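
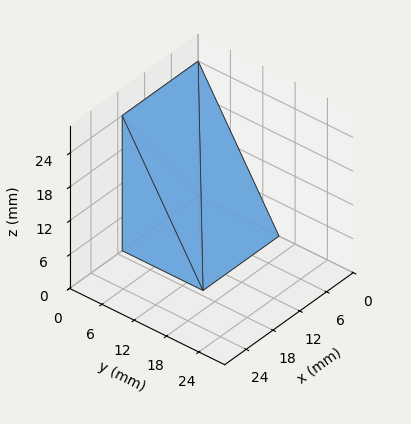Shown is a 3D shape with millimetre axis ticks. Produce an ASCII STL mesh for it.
Reading the render: the shape is a wedge (ramp): 17 × 15 mm base, rising to 24 mm along the y=0 edge and sloping linearly to z=0 at y=15 (dimensions read to the nearest mm from the axis ticks). For the STL, each face is triangulated and given an outward normal.

solid part
  facet normal 0.0000 0.0000 -1.0000
    outer loop
      vertex 17.00 15.00 0.00
      vertex 17.00 0.00 0.00
      vertex 0.00 0.00 0.00
    endloop
  endfacet
  facet normal 0.0000 0.0000 -1.0000
    outer loop
      vertex 0.00 15.00 0.00
      vertex 17.00 15.00 0.00
      vertex 0.00 0.00 0.00
    endloop
  endfacet
  facet normal 0.0000 -1.0000 0.0000
    outer loop
      vertex 0.00 0.00 0.00
      vertex 17.00 0.00 0.00
      vertex 17.00 0.00 24.00
    endloop
  endfacet
  facet normal 0.0000 -1.0000 0.0000
    outer loop
      vertex 0.00 0.00 0.00
      vertex 17.00 0.00 24.00
      vertex 0.00 0.00 24.00
    endloop
  endfacet
  facet normal 0.0000 0.8480 0.5300
    outer loop
      vertex 0.00 0.00 24.00
      vertex 17.00 0.00 24.00
      vertex 17.00 15.00 0.00
    endloop
  endfacet
  facet normal 0.0000 0.8480 0.5300
    outer loop
      vertex 0.00 0.00 24.00
      vertex 17.00 15.00 0.00
      vertex 0.00 15.00 0.00
    endloop
  endfacet
  facet normal -1.0000 0.0000 0.0000
    outer loop
      vertex 0.00 0.00 24.00
      vertex 0.00 15.00 0.00
      vertex 0.00 0.00 0.00
    endloop
  endfacet
  facet normal 1.0000 0.0000 0.0000
    outer loop
      vertex 17.00 0.00 0.00
      vertex 17.00 15.00 0.00
      vertex 17.00 0.00 24.00
    endloop
  endfacet
endsolid part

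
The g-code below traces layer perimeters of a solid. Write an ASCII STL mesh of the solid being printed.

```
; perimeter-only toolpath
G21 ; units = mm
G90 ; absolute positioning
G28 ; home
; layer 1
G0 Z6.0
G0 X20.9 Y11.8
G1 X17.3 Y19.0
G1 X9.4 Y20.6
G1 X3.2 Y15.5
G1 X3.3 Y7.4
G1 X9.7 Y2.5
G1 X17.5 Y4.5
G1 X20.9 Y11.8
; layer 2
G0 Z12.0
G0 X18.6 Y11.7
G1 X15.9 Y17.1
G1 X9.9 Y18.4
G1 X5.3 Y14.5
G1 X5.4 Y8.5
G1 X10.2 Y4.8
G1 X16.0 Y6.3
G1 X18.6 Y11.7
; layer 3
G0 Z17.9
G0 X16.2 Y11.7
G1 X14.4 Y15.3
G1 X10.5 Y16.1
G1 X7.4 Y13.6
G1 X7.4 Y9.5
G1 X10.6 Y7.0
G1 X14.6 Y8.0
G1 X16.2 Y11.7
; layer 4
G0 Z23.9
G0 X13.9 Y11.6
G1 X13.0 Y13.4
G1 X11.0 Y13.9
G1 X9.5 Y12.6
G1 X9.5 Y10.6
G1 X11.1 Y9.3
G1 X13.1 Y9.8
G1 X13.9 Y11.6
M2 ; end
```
solid part
  facet normal 0.0000 0.0000 -1.0000
    outer loop
      vertex 8.8 22.9 0.0
      vertex 18.7 20.8 0.0
      vertex 23.2 11.8 0.0
    endloop
  endfacet
  facet normal 0.0000 0.0000 -1.0000
    outer loop
      vertex 1.1 16.5 0.0
      vertex 8.8 22.9 0.0
      vertex 23.2 11.8 0.0
    endloop
  endfacet
  facet normal 0.0000 0.0000 -1.0000
    outer loop
      vertex 1.2 6.4 0.0
      vertex 1.1 16.5 0.0
      vertex 23.2 11.8 0.0
    endloop
  endfacet
  facet normal 0.0000 0.0000 -1.0000
    outer loop
      vertex 9.2 0.2 0.0
      vertex 1.2 6.4 0.0
      vertex 23.2 11.8 0.0
    endloop
  endfacet
  facet normal 0.0000 0.0000 -1.0000
    outer loop
      vertex 19.0 2.7 0.0
      vertex 9.2 0.2 0.0
      vertex 23.2 11.8 0.0
    endloop
  endfacet
  facet normal 0.8442 0.4221 0.3303
    outer loop
      vertex 23.2 11.8 0.0
      vertex 18.7 20.8 0.0
      vertex 11.6 11.6 29.9
    endloop
  endfacet
  facet normal 0.1958 0.9232 0.3306
    outer loop
      vertex 18.7 20.8 0.0
      vertex 8.8 22.9 0.0
      vertex 11.6 11.6 29.9
    endloop
  endfacet
  facet normal -0.6032 0.7258 0.3308
    outer loop
      vertex 8.8 22.9 0.0
      vertex 1.1 16.5 0.0
      vertex 11.6 11.6 29.9
    endloop
  endfacet
  facet normal -0.9440 -0.0093 0.3300
    outer loop
      vertex 1.1 16.5 0.0
      vertex 1.2 6.4 0.0
      vertex 11.6 11.6 29.9
    endloop
  endfacet
  facet normal -0.5781 -0.7459 0.3308
    outer loop
      vertex 1.2 6.4 0.0
      vertex 9.2 0.2 0.0
      vertex 11.6 11.6 29.9
    endloop
  endfacet
  facet normal 0.2333 -0.9147 0.3300
    outer loop
      vertex 9.2 0.2 0.0
      vertex 19.0 2.7 0.0
      vertex 11.6 11.6 29.9
    endloop
  endfacet
  facet normal 0.8571 -0.3956 0.3299
    outer loop
      vertex 19.0 2.7 0.0
      vertex 23.2 11.8 0.0
      vertex 11.6 11.6 29.9
    endloop
  endfacet
endsolid part

The G0 Z moves step by Δz≈6.0 mm. The G1 loops shrink linearly with z, so the solid tapers from its base footprint up to z≈29.9. Closing with a flat bottom cap and the tapered top and triangulating gives 12 facets — a regular 7-sided pyramid, base circumscribed radius ≈ 11.6 mm, apex at z ≈ 29.9 mm.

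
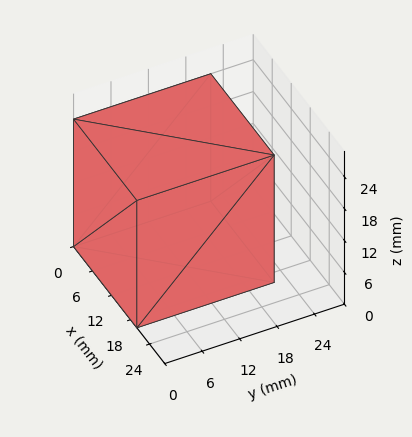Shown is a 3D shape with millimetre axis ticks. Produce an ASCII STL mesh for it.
Reading the render: the shape is a rectangular box, roughly 20 × 22 mm footprint and 24 mm tall (dimensions read to the nearest mm from the axis ticks). For the STL, each face is triangulated and given an outward normal.

solid part
  facet normal 0.0000 0.0000 -1.0000
    outer loop
      vertex 20.00 22.00 0.00
      vertex 20.00 0.00 0.00
      vertex 0.00 0.00 0.00
    endloop
  endfacet
  facet normal 0.0000 0.0000 -1.0000
    outer loop
      vertex 0.00 22.00 0.00
      vertex 20.00 22.00 0.00
      vertex 0.00 0.00 0.00
    endloop
  endfacet
  facet normal 0.0000 0.0000 1.0000
    outer loop
      vertex 0.00 0.00 24.00
      vertex 20.00 0.00 24.00
      vertex 20.00 22.00 24.00
    endloop
  endfacet
  facet normal 0.0000 0.0000 1.0000
    outer loop
      vertex 0.00 0.00 24.00
      vertex 20.00 22.00 24.00
      vertex 0.00 22.00 24.00
    endloop
  endfacet
  facet normal 0.0000 -1.0000 0.0000
    outer loop
      vertex 0.00 0.00 0.00
      vertex 20.00 0.00 0.00
      vertex 20.00 0.00 24.00
    endloop
  endfacet
  facet normal 0.0000 -1.0000 0.0000
    outer loop
      vertex 0.00 0.00 0.00
      vertex 20.00 0.00 24.00
      vertex 0.00 0.00 24.00
    endloop
  endfacet
  facet normal 0.0000 1.0000 0.0000
    outer loop
      vertex 20.00 22.00 24.00
      vertex 20.00 22.00 0.00
      vertex 0.00 22.00 0.00
    endloop
  endfacet
  facet normal 0.0000 1.0000 0.0000
    outer loop
      vertex 0.00 22.00 24.00
      vertex 20.00 22.00 24.00
      vertex 0.00 22.00 0.00
    endloop
  endfacet
  facet normal -1.0000 0.0000 0.0000
    outer loop
      vertex 0.00 22.00 24.00
      vertex 0.00 22.00 0.00
      vertex 0.00 0.00 0.00
    endloop
  endfacet
  facet normal -1.0000 0.0000 0.0000
    outer loop
      vertex 0.00 0.00 24.00
      vertex 0.00 22.00 24.00
      vertex 0.00 0.00 0.00
    endloop
  endfacet
  facet normal 1.0000 0.0000 0.0000
    outer loop
      vertex 20.00 0.00 0.00
      vertex 20.00 22.00 0.00
      vertex 20.00 22.00 24.00
    endloop
  endfacet
  facet normal 1.0000 0.0000 0.0000
    outer loop
      vertex 20.00 0.00 0.00
      vertex 20.00 22.00 24.00
      vertex 20.00 0.00 24.00
    endloop
  endfacet
endsolid part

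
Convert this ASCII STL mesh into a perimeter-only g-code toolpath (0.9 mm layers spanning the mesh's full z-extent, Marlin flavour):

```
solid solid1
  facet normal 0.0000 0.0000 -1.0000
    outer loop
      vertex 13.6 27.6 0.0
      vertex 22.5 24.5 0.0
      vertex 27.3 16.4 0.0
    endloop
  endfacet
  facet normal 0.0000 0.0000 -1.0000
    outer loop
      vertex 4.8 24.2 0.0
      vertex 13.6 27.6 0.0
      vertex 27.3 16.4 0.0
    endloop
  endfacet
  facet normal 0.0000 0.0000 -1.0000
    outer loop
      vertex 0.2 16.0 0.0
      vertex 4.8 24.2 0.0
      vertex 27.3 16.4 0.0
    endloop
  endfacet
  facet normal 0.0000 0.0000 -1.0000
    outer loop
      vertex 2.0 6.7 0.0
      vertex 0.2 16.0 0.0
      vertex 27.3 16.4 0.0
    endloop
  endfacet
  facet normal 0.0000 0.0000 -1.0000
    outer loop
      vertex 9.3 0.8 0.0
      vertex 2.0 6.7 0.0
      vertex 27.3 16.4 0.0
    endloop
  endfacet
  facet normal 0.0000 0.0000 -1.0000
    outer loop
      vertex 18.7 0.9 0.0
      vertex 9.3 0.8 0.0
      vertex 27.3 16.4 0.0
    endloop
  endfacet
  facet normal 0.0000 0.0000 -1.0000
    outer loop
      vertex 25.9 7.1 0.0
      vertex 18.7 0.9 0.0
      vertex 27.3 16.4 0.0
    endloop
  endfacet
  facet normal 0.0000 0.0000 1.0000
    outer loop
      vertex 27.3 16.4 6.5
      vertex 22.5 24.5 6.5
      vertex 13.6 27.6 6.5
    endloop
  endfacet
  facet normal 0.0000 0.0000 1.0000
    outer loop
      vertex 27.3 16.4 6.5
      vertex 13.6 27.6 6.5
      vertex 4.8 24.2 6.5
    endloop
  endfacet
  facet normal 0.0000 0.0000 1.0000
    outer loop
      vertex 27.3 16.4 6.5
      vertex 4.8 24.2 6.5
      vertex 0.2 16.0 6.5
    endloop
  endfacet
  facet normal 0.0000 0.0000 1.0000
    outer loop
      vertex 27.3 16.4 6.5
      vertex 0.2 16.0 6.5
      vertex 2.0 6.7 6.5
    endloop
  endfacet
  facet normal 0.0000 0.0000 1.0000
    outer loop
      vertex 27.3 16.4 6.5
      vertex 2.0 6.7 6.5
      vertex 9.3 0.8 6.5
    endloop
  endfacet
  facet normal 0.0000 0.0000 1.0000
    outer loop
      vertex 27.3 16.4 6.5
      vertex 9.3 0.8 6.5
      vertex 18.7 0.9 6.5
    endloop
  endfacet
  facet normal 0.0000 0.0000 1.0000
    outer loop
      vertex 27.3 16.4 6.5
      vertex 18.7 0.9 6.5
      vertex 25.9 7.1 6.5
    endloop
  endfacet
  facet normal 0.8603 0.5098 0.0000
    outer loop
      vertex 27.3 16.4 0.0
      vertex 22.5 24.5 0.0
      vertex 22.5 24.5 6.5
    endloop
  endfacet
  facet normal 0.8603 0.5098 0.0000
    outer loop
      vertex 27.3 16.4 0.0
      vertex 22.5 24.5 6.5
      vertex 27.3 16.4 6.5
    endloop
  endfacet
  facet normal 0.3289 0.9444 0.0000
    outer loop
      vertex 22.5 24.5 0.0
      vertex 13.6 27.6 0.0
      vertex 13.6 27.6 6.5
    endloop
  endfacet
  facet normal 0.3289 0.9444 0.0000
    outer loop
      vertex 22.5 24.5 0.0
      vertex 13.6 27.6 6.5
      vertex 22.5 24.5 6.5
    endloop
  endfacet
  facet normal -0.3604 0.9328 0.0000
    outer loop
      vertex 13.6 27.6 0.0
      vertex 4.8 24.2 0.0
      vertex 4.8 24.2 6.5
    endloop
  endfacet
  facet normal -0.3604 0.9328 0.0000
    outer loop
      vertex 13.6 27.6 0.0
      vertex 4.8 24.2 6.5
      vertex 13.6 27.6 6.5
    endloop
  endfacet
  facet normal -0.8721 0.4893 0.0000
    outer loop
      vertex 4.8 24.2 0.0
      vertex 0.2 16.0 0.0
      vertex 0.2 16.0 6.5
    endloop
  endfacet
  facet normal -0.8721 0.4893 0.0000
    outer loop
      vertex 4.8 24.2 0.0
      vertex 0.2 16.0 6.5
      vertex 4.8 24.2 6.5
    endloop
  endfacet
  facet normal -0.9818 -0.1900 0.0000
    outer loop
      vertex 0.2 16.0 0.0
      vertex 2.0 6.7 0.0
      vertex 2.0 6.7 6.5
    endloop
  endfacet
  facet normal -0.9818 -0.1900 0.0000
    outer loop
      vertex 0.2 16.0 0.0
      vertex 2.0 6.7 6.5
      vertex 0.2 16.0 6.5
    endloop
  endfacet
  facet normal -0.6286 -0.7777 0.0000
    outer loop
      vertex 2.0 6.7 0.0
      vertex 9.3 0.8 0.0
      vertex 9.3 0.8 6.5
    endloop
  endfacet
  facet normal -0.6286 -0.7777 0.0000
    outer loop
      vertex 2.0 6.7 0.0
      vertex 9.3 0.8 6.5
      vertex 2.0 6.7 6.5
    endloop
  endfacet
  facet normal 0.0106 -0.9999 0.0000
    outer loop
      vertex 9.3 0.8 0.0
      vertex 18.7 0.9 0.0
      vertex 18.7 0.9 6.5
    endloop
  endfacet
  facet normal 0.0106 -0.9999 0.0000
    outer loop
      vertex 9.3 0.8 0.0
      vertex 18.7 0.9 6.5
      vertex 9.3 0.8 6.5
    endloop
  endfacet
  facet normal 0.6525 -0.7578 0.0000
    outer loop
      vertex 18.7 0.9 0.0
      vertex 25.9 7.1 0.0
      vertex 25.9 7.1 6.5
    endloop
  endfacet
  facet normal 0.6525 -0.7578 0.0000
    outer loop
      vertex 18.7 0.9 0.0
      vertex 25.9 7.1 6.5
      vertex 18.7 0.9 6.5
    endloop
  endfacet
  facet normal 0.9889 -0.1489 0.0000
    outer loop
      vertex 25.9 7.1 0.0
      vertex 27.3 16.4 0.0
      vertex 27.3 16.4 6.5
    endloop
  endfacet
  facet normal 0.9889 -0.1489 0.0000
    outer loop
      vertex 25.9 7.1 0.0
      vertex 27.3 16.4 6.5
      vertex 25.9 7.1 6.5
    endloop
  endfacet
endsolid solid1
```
; perimeter-only toolpath
G21 ; units = mm
G90 ; absolute positioning
G28 ; home
; layer 1
G0 Z0.9
G0 X27.3 Y16.4
G1 X22.5 Y24.5
G1 X13.6 Y27.6
G1 X4.8 Y24.2
G1 X0.2 Y16.0
G1 X2.0 Y6.7
G1 X9.3 Y0.8
G1 X18.7 Y0.9
G1 X25.9 Y7.1
G1 X27.3 Y16.4
; layer 2
G0 Z1.9
G0 X27.3 Y16.4
G1 X22.5 Y24.5
G1 X13.6 Y27.6
G1 X4.8 Y24.2
G1 X0.2 Y16.0
G1 X2.0 Y6.7
G1 X9.3 Y0.8
G1 X18.7 Y0.9
G1 X25.9 Y7.1
G1 X27.3 Y16.4
; layer 3
G0 Z2.8
G0 X27.3 Y16.4
G1 X22.5 Y24.5
G1 X13.6 Y27.6
G1 X4.8 Y24.2
G1 X0.2 Y16.0
G1 X2.0 Y6.7
G1 X9.3 Y0.8
G1 X18.7 Y0.9
G1 X25.9 Y7.1
G1 X27.3 Y16.4
; layer 4
G0 Z3.7
G0 X27.3 Y16.4
G1 X22.5 Y24.5
G1 X13.6 Y27.6
G1 X4.8 Y24.2
G1 X0.2 Y16.0
G1 X2.0 Y6.7
G1 X9.3 Y0.8
G1 X18.7 Y0.9
G1 X25.9 Y7.1
G1 X27.3 Y16.4
; layer 5
G0 Z4.6
G0 X27.3 Y16.4
G1 X22.5 Y24.5
G1 X13.6 Y27.6
G1 X4.8 Y24.2
G1 X0.2 Y16.0
G1 X2.0 Y6.7
G1 X9.3 Y0.8
G1 X18.7 Y0.9
G1 X25.9 Y7.1
G1 X27.3 Y16.4
; layer 6
G0 Z5.6
G0 X27.3 Y16.4
G1 X22.5 Y24.5
G1 X13.6 Y27.6
G1 X4.8 Y24.2
G1 X0.2 Y16.0
G1 X2.0 Y6.7
G1 X9.3 Y0.8
G1 X18.7 Y0.9
G1 X25.9 Y7.1
G1 X27.3 Y16.4
; layer 7
G0 Z6.5
G0 X27.3 Y16.4
G1 X22.5 Y24.5
G1 X13.6 Y27.6
G1 X4.8 Y24.2
G1 X0.2 Y16.0
G1 X2.0 Y6.7
G1 X9.3 Y0.8
G1 X18.7 Y0.9
G1 X25.9 Y7.1
G1 X27.3 Y16.4
M2 ; end

The solid is a regular 9-sided prism (a cylinder approximated with 9 flat sides), circumscribed radius ≈ 13.8 mm, height ≈ 6.5 mm. Slicing at Δz = 0.9 mm — 7 equal slices spanning the solid's height, so layer i sits at z = i·h/7 — gives 7 non-empty perimeters. Each is a 9-segment closed polygon; G0 lifts to the layer z and rapids to the start vertex, then G1 traces the edges.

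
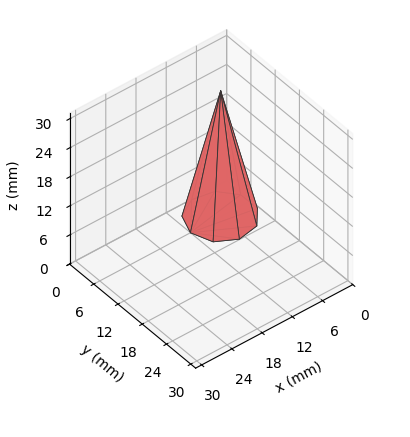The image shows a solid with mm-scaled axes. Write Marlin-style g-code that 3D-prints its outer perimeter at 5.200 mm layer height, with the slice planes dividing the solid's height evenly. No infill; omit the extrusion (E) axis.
Reading the render: the shape is a regular 9-sided pyramid, base circumscribed radius ≈ 6 mm, apex at z ≈ 26 mm (dimensions read to the nearest mm from the axis ticks). For the g-code, the solid's height is divided into equal slices at the stated Δz and each level perimeter traced with G1 moves after a G0 lift.

; perimeter-only toolpath
G21 ; units = mm
G90 ; absolute positioning
G28 ; home
; layer 1
G0 Z5.200
G0 X10.800 Y6.000
G1 X9.677 Y9.086
G1 X6.834 Y10.727
G1 X3.600 Y10.157
G1 X1.490 Y7.642
G1 X1.490 Y4.358
G1 X3.600 Y1.843
G1 X6.834 Y1.273
G1 X9.677 Y2.914
G1 X10.800 Y6.000
; layer 2
G0 Z10.400
G0 X9.600 Y6.000
G1 X8.758 Y8.314
G1 X6.625 Y9.545
G1 X4.200 Y9.118
G1 X2.617 Y7.231
G1 X2.617 Y4.769
G1 X4.200 Y2.882
G1 X6.625 Y2.455
G1 X8.758 Y3.686
G1 X9.600 Y6.000
; layer 3
G0 Z15.600
G0 X8.400 Y6.000
G1 X7.838 Y7.543
G1 X6.417 Y8.364
G1 X4.800 Y8.078
G1 X3.745 Y6.821
G1 X3.745 Y5.179
G1 X4.800 Y3.922
G1 X6.417 Y3.636
G1 X7.838 Y4.457
G1 X8.400 Y6.000
; layer 4
G0 Z20.800
G0 X7.200 Y6.000
G1 X6.919 Y6.771
G1 X6.208 Y7.182
G1 X5.400 Y7.039
G1 X4.872 Y6.410
G1 X4.872 Y5.590
G1 X5.400 Y4.961
G1 X6.208 Y4.818
G1 X6.919 Y5.229
G1 X7.200 Y6.000
M2 ; end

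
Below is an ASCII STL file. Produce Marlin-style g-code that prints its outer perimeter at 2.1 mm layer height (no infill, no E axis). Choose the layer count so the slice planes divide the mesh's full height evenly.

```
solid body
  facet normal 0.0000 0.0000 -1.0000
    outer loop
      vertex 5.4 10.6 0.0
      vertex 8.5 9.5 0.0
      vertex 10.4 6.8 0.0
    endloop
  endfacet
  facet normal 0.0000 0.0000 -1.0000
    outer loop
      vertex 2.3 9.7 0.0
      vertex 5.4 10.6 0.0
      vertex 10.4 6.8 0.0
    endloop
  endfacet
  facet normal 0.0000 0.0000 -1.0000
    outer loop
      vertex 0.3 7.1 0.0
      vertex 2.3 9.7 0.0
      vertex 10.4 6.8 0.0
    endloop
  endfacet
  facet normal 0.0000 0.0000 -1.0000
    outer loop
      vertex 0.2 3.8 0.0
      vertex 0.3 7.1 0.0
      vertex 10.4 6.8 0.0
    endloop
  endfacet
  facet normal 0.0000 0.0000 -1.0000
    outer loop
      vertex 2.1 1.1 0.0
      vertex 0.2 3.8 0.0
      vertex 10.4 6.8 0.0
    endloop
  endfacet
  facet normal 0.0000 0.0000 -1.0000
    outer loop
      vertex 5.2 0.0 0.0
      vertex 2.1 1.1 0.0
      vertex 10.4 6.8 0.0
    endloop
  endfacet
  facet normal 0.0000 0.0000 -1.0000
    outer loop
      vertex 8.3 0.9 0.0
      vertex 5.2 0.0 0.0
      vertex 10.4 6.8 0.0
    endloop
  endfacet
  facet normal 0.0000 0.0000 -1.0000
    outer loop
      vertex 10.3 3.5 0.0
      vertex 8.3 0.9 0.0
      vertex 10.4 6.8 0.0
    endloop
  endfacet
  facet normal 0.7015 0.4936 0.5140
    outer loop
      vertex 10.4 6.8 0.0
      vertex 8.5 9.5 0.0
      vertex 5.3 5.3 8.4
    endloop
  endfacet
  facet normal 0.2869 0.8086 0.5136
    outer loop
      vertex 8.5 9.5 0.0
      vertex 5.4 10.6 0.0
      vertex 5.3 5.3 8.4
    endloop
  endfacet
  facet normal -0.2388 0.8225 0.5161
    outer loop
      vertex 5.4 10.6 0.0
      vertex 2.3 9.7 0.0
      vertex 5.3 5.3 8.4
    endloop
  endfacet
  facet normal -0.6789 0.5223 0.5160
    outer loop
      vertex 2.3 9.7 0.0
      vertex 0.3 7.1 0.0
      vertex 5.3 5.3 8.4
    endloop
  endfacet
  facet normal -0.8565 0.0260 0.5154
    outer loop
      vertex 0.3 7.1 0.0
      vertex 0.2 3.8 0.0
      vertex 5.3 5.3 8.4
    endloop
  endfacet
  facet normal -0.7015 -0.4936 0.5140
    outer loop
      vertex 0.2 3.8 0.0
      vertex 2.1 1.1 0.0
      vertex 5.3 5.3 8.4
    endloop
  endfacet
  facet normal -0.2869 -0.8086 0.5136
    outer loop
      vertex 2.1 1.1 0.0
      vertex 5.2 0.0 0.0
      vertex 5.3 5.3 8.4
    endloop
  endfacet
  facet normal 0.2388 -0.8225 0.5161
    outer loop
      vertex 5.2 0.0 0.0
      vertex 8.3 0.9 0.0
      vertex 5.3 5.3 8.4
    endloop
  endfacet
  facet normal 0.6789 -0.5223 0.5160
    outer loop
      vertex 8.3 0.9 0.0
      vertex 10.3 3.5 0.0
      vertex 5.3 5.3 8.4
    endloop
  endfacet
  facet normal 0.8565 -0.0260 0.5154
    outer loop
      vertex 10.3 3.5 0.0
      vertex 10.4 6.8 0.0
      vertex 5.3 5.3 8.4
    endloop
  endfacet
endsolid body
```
; perimeter-only toolpath
G21 ; units = mm
G90 ; absolute positioning
G28 ; home
; layer 1
G0 Z2.1
G0 X9.1 Y6.4
G1 X7.7 Y8.4
G1 X5.4 Y9.3
G1 X3.0 Y8.6
G1 X1.5 Y6.6
G1 X1.5 Y4.2
G1 X2.9 Y2.1
G1 X5.2 Y1.3
G1 X7.6 Y2.0
G1 X9.1 Y4.0
G1 X9.1 Y6.4
; layer 2
G0 Z4.2
G0 X7.8 Y6.0
G1 X6.9 Y7.4
G1 X5.3 Y7.9
G1 X3.8 Y7.5
G1 X2.8 Y6.2
G1 X2.8 Y4.5
G1 X3.7 Y3.2
G1 X5.2 Y2.6
G1 X6.8 Y3.1
G1 X7.8 Y4.4
G1 X7.8 Y6.0
; layer 3
G0 Z6.3
G0 X6.6 Y5.7
G1 X6.1 Y6.3
G1 X5.3 Y6.6
G1 X4.5 Y6.4
G1 X4.0 Y5.8
G1 X4.0 Y4.9
G1 X4.5 Y4.2
G1 X5.3 Y4.0
G1 X6.0 Y4.2
G1 X6.5 Y4.8
G1 X6.6 Y5.7
M2 ; end

The solid is a regular 10-sided pyramid, base circumscribed radius ≈ 5.3 mm, apex at z ≈ 8.4 mm. Slicing at Δz = 2.1 mm — 4 equal slices spanning the solid's height, so layer i sits at z = i·h/4 — gives 3 non-empty perimeters. Each is a 10-segment closed polygon; G0 lifts to the layer z and rapids to the start vertex, then G1 traces the edges. The cross-section shrinks linearly with z (the slice at the apex is degenerate and omitted).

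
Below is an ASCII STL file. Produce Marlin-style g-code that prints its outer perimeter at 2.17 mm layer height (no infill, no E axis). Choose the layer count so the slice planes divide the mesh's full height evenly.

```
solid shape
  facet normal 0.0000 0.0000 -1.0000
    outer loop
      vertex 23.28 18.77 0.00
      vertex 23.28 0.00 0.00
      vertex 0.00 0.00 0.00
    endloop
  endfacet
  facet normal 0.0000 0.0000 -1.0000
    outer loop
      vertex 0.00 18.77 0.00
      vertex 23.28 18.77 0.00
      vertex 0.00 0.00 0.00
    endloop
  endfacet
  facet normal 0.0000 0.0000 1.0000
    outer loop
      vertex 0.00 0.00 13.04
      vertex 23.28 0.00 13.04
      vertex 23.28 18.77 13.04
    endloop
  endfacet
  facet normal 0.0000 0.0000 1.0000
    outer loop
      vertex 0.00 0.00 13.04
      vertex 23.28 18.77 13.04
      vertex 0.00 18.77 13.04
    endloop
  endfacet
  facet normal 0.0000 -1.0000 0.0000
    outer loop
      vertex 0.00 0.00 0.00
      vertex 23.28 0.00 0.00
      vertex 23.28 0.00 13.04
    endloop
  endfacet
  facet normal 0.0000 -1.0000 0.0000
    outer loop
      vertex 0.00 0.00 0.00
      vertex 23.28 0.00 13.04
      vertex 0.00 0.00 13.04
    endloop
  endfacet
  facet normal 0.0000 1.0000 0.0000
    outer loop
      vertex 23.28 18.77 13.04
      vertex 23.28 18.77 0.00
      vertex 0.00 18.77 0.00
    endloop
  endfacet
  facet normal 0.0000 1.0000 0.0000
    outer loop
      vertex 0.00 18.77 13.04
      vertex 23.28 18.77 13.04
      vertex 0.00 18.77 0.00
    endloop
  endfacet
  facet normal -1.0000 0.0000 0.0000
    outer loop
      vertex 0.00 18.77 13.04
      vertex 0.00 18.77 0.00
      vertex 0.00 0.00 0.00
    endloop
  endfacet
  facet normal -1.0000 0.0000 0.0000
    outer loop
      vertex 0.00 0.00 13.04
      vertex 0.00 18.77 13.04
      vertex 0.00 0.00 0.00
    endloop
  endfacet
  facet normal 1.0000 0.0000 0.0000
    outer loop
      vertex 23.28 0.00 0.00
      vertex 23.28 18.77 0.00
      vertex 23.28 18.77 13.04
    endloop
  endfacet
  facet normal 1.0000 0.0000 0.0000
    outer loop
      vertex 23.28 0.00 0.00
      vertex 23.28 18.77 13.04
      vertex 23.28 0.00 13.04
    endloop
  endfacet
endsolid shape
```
; perimeter-only toolpath
G21 ; units = mm
G90 ; absolute positioning
G28 ; home
; layer 1
G0 Z2.17
G0 X0.00 Y0.00
G1 X23.28 Y0.00
G1 X23.28 Y18.77
G1 X0.00 Y18.77
G1 X0.00 Y0.00
; layer 2
G0 Z4.35
G0 X0.00 Y0.00
G1 X23.28 Y0.00
G1 X23.28 Y18.77
G1 X0.00 Y18.77
G1 X0.00 Y0.00
; layer 3
G0 Z6.52
G0 X0.00 Y0.00
G1 X23.28 Y0.00
G1 X23.28 Y18.77
G1 X0.00 Y18.77
G1 X0.00 Y0.00
; layer 4
G0 Z8.69
G0 X0.00 Y0.00
G1 X23.28 Y0.00
G1 X23.28 Y18.77
G1 X0.00 Y18.77
G1 X0.00 Y0.00
; layer 5
G0 Z10.87
G0 X0.00 Y0.00
G1 X23.28 Y0.00
G1 X23.28 Y18.77
G1 X0.00 Y18.77
G1 X0.00 Y0.00
; layer 6
G0 Z13.04
G0 X0.00 Y0.00
G1 X23.28 Y0.00
G1 X23.28 Y18.77
G1 X0.00 Y18.77
G1 X0.00 Y0.00
M2 ; end

The solid is a rectangular box, roughly 23.3 × 18.8 mm footprint and 13 mm tall. Slicing at Δz = 2.17 mm — 6 equal slices spanning the solid's height, so layer i sits at z = i·h/6 — gives 6 non-empty perimeters. Each is a 4-segment closed polygon; G0 lifts to the layer z and rapids to the start vertex, then G1 traces the edges.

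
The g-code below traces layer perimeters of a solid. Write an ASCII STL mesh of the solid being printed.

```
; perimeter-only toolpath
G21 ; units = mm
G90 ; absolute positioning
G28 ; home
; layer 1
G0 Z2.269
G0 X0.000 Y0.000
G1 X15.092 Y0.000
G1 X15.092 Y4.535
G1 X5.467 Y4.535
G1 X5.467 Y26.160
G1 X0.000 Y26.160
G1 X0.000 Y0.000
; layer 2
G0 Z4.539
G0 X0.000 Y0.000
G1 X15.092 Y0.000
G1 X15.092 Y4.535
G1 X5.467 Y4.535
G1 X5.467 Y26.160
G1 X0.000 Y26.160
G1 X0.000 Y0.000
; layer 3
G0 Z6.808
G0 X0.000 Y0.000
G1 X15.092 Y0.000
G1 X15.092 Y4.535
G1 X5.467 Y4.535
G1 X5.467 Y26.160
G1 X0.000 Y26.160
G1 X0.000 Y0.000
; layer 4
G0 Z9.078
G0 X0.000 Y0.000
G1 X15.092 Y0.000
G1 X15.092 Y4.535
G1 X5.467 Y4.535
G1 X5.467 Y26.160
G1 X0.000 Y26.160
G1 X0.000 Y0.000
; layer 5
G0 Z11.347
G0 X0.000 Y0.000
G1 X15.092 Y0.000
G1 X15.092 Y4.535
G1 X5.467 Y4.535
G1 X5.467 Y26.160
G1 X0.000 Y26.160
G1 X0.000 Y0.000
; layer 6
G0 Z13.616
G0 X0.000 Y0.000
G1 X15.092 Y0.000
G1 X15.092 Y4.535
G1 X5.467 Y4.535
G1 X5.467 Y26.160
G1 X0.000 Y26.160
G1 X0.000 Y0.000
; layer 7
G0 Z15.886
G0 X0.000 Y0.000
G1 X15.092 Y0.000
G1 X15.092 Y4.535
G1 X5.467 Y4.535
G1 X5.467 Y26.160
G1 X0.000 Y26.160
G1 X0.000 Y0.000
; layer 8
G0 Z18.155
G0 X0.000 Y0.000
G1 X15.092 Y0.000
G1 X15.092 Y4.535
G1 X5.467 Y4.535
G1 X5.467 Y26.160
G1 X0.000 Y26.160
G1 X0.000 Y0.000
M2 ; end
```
solid part
  facet normal 0.0000 0.0000 -1.0000
    outer loop
      vertex 15.092 4.535 0.000
      vertex 15.092 0.000 0.000
      vertex 0.000 0.000 0.000
    endloop
  endfacet
  facet normal 0.0000 0.0000 -1.0000
    outer loop
      vertex 5.467 4.535 0.000
      vertex 15.092 4.535 0.000
      vertex 0.000 0.000 0.000
    endloop
  endfacet
  facet normal 0.0000 0.0000 -1.0000
    outer loop
      vertex 5.467 26.160 0.000
      vertex 5.467 4.535 0.000
      vertex 0.000 0.000 0.000
    endloop
  endfacet
  facet normal 0.0000 0.0000 -1.0000
    outer loop
      vertex 0.000 26.160 0.000
      vertex 5.467 26.160 0.000
      vertex 0.000 0.000 0.000
    endloop
  endfacet
  facet normal 0.0000 0.0000 1.0000
    outer loop
      vertex 0.000 0.000 18.155
      vertex 15.092 0.000 18.155
      vertex 15.092 4.535 18.155
    endloop
  endfacet
  facet normal 0.0000 0.0000 1.0000
    outer loop
      vertex 0.000 0.000 18.155
      vertex 15.092 4.535 18.155
      vertex 5.467 4.535 18.155
    endloop
  endfacet
  facet normal 0.0000 0.0000 1.0000
    outer loop
      vertex 0.000 0.000 18.155
      vertex 5.467 4.535 18.155
      vertex 5.467 26.160 18.155
    endloop
  endfacet
  facet normal 0.0000 0.0000 1.0000
    outer loop
      vertex 0.000 0.000 18.155
      vertex 5.467 26.160 18.155
      vertex 0.000 26.160 18.155
    endloop
  endfacet
  facet normal 0.0000 -1.0000 0.0000
    outer loop
      vertex 0.000 0.000 0.000
      vertex 15.092 0.000 0.000
      vertex 15.092 0.000 18.155
    endloop
  endfacet
  facet normal 0.0000 -1.0000 0.0000
    outer loop
      vertex 0.000 0.000 0.000
      vertex 15.092 0.000 18.155
      vertex 0.000 0.000 18.155
    endloop
  endfacet
  facet normal 1.0000 0.0000 0.0000
    outer loop
      vertex 15.092 0.000 0.000
      vertex 15.092 4.535 0.000
      vertex 15.092 4.535 18.155
    endloop
  endfacet
  facet normal 1.0000 0.0000 0.0000
    outer loop
      vertex 15.092 0.000 0.000
      vertex 15.092 4.535 18.155
      vertex 15.092 0.000 18.155
    endloop
  endfacet
  facet normal 0.0000 1.0000 0.0000
    outer loop
      vertex 15.092 4.535 0.000
      vertex 5.467 4.535 0.000
      vertex 5.467 4.535 18.155
    endloop
  endfacet
  facet normal 0.0000 1.0000 0.0000
    outer loop
      vertex 15.092 4.535 0.000
      vertex 5.467 4.535 18.155
      vertex 15.092 4.535 18.155
    endloop
  endfacet
  facet normal 1.0000 0.0000 0.0000
    outer loop
      vertex 5.467 4.535 0.000
      vertex 5.467 26.160 0.000
      vertex 5.467 26.160 18.155
    endloop
  endfacet
  facet normal 1.0000 0.0000 0.0000
    outer loop
      vertex 5.467 4.535 0.000
      vertex 5.467 26.160 18.155
      vertex 5.467 4.535 18.155
    endloop
  endfacet
  facet normal 0.0000 1.0000 0.0000
    outer loop
      vertex 5.467 26.160 0.000
      vertex 0.000 26.160 0.000
      vertex 0.000 26.160 18.155
    endloop
  endfacet
  facet normal 0.0000 1.0000 0.0000
    outer loop
      vertex 5.467 26.160 0.000
      vertex 0.000 26.160 18.155
      vertex 5.467 26.160 18.155
    endloop
  endfacet
  facet normal -1.0000 0.0000 0.0000
    outer loop
      vertex 0.000 26.160 0.000
      vertex 0.000 0.000 0.000
      vertex 0.000 0.000 18.155
    endloop
  endfacet
  facet normal -1.0000 0.0000 0.0000
    outer loop
      vertex 0.000 26.160 0.000
      vertex 0.000 0.000 18.155
      vertex 0.000 26.160 18.155
    endloop
  endfacet
endsolid part

The G0 Z moves step by Δz≈2.269 mm. Every layer's G1 loop is the same polygon, so the solid is a straight extrusion of it from z=0 to z≈18.2. Closing with flat bottom and top caps and triangulating gives 20 facets — an L-shaped prism: outer 15.1 × 26.2 mm, arm thicknesses ≈ 4.54 mm (horizontal) and 5.47 mm (vertical), extruded 18.2 mm in z.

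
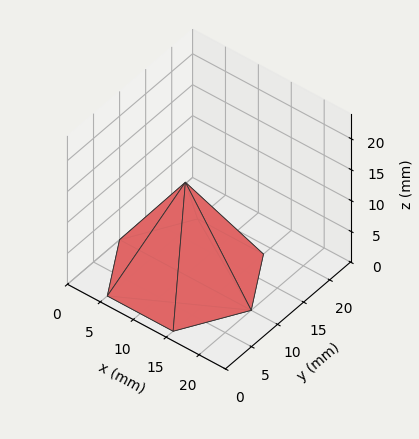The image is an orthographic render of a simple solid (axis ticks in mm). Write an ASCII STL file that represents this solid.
Reading the render: the shape is a regular 6-sided pyramid, base circumscribed radius ≈ 10 mm, apex at z ≈ 15 mm (dimensions read to the nearest mm from the axis ticks). For the STL, each face is triangulated and given an outward normal.

solid part
  facet normal 0.0000 0.0000 -1.0000
    outer loop
      vertex 5.000 18.660 0.000
      vertex 15.000 18.660 0.000
      vertex 20.000 10.000 0.000
    endloop
  endfacet
  facet normal 0.0000 0.0000 -1.0000
    outer loop
      vertex 0.000 10.000 0.000
      vertex 5.000 18.660 0.000
      vertex 20.000 10.000 0.000
    endloop
  endfacet
  facet normal 0.0000 0.0000 -1.0000
    outer loop
      vertex 5.000 1.340 0.000
      vertex 0.000 10.000 0.000
      vertex 20.000 10.000 0.000
    endloop
  endfacet
  facet normal 0.0000 0.0000 -1.0000
    outer loop
      vertex 15.000 1.340 0.000
      vertex 5.000 1.340 0.000
      vertex 20.000 10.000 0.000
    endloop
  endfacet
  facet normal 0.7500 0.4330 0.5000
    outer loop
      vertex 20.000 10.000 0.000
      vertex 15.000 18.660 0.000
      vertex 10.000 10.000 15.000
    endloop
  endfacet
  facet normal 0.0000 0.8660 0.5000
    outer loop
      vertex 15.000 18.660 0.000
      vertex 5.000 18.660 0.000
      vertex 10.000 10.000 15.000
    endloop
  endfacet
  facet normal -0.7500 0.4330 0.5000
    outer loop
      vertex 5.000 18.660 0.000
      vertex 0.000 10.000 0.000
      vertex 10.000 10.000 15.000
    endloop
  endfacet
  facet normal -0.7500 -0.4330 0.5000
    outer loop
      vertex 0.000 10.000 0.000
      vertex 5.000 1.340 0.000
      vertex 10.000 10.000 15.000
    endloop
  endfacet
  facet normal 0.0000 -0.8660 0.5000
    outer loop
      vertex 5.000 1.340 0.000
      vertex 15.000 1.340 0.000
      vertex 10.000 10.000 15.000
    endloop
  endfacet
  facet normal 0.7500 -0.4330 0.5000
    outer loop
      vertex 15.000 1.340 0.000
      vertex 20.000 10.000 0.000
      vertex 10.000 10.000 15.000
    endloop
  endfacet
endsolid part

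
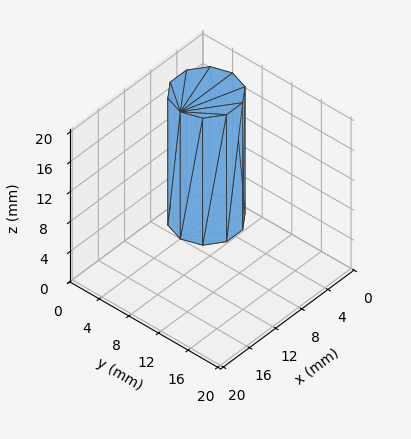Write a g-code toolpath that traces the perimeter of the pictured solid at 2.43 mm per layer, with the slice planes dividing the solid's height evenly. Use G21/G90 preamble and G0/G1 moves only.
Reading the render: the shape is a regular 10-sided prism (a cylinder approximated with 10 flat sides), circumscribed radius ≈ 4 mm, height ≈ 17 mm (dimensions read to the nearest mm from the axis ticks). For the g-code, the solid's height is divided into equal slices at the stated Δz and each level perimeter traced with G1 moves after a G0 lift.

; perimeter-only toolpath
G21 ; units = mm
G90 ; absolute positioning
G28 ; home
; layer 1
G0 Z2.43
G0 X8.00 Y4.00
G1 X7.24 Y6.35
G1 X5.24 Y7.80
G1 X2.76 Y7.80
G1 X0.76 Y6.35
G1 X0.00 Y4.00
G1 X0.76 Y1.65
G1 X2.76 Y0.20
G1 X5.24 Y0.20
G1 X7.24 Y1.65
G1 X8.00 Y4.00
; layer 2
G0 Z4.86
G0 X8.00 Y4.00
G1 X7.24 Y6.35
G1 X5.24 Y7.80
G1 X2.76 Y7.80
G1 X0.76 Y6.35
G1 X0.00 Y4.00
G1 X0.76 Y1.65
G1 X2.76 Y0.20
G1 X5.24 Y0.20
G1 X7.24 Y1.65
G1 X8.00 Y4.00
; layer 3
G0 Z7.29
G0 X8.00 Y4.00
G1 X7.24 Y6.35
G1 X5.24 Y7.80
G1 X2.76 Y7.80
G1 X0.76 Y6.35
G1 X0.00 Y4.00
G1 X0.76 Y1.65
G1 X2.76 Y0.20
G1 X5.24 Y0.20
G1 X7.24 Y1.65
G1 X8.00 Y4.00
; layer 4
G0 Z9.71
G0 X8.00 Y4.00
G1 X7.24 Y6.35
G1 X5.24 Y7.80
G1 X2.76 Y7.80
G1 X0.76 Y6.35
G1 X0.00 Y4.00
G1 X0.76 Y1.65
G1 X2.76 Y0.20
G1 X5.24 Y0.20
G1 X7.24 Y1.65
G1 X8.00 Y4.00
; layer 5
G0 Z12.14
G0 X8.00 Y4.00
G1 X7.24 Y6.35
G1 X5.24 Y7.80
G1 X2.76 Y7.80
G1 X0.76 Y6.35
G1 X0.00 Y4.00
G1 X0.76 Y1.65
G1 X2.76 Y0.20
G1 X5.24 Y0.20
G1 X7.24 Y1.65
G1 X8.00 Y4.00
; layer 6
G0 Z14.57
G0 X8.00 Y4.00
G1 X7.24 Y6.35
G1 X5.24 Y7.80
G1 X2.76 Y7.80
G1 X0.76 Y6.35
G1 X0.00 Y4.00
G1 X0.76 Y1.65
G1 X2.76 Y0.20
G1 X5.24 Y0.20
G1 X7.24 Y1.65
G1 X8.00 Y4.00
; layer 7
G0 Z17.00
G0 X8.00 Y4.00
G1 X7.24 Y6.35
G1 X5.24 Y7.80
G1 X2.76 Y7.80
G1 X0.76 Y6.35
G1 X0.00 Y4.00
G1 X0.76 Y1.65
G1 X2.76 Y0.20
G1 X5.24 Y0.20
G1 X7.24 Y1.65
G1 X8.00 Y4.00
M2 ; end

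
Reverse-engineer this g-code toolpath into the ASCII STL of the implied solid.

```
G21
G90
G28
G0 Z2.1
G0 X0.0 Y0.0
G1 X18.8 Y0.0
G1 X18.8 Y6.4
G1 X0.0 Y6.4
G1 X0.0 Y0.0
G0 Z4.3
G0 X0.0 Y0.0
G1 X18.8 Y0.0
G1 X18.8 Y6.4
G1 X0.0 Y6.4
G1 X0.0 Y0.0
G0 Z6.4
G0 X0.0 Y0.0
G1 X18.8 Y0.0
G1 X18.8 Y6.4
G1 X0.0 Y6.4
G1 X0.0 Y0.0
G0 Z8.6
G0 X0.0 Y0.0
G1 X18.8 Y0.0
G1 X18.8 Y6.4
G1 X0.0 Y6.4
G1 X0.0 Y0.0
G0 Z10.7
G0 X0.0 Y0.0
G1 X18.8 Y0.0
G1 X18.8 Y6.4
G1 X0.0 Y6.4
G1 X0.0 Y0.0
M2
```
solid part
  facet normal 0.0000 0.0000 -1.0000
    outer loop
      vertex 18.8 6.4 0.0
      vertex 18.8 0.0 0.0
      vertex 0.0 0.0 0.0
    endloop
  endfacet
  facet normal 0.0000 0.0000 -1.0000
    outer loop
      vertex 0.0 6.4 0.0
      vertex 18.8 6.4 0.0
      vertex 0.0 0.0 0.0
    endloop
  endfacet
  facet normal 0.0000 0.0000 1.0000
    outer loop
      vertex 0.0 0.0 10.7
      vertex 18.8 0.0 10.7
      vertex 18.8 6.4 10.7
    endloop
  endfacet
  facet normal 0.0000 0.0000 1.0000
    outer loop
      vertex 0.0 0.0 10.7
      vertex 18.8 6.4 10.7
      vertex 0.0 6.4 10.7
    endloop
  endfacet
  facet normal 0.0000 -1.0000 0.0000
    outer loop
      vertex 0.0 0.0 0.0
      vertex 18.8 0.0 0.0
      vertex 18.8 0.0 10.7
    endloop
  endfacet
  facet normal 0.0000 -1.0000 0.0000
    outer loop
      vertex 0.0 0.0 0.0
      vertex 18.8 0.0 10.7
      vertex 0.0 0.0 10.7
    endloop
  endfacet
  facet normal 0.0000 1.0000 0.0000
    outer loop
      vertex 18.8 6.4 10.7
      vertex 18.8 6.4 0.0
      vertex 0.0 6.4 0.0
    endloop
  endfacet
  facet normal 0.0000 1.0000 0.0000
    outer loop
      vertex 0.0 6.4 10.7
      vertex 18.8 6.4 10.7
      vertex 0.0 6.4 0.0
    endloop
  endfacet
  facet normal -1.0000 0.0000 0.0000
    outer loop
      vertex 0.0 6.4 10.7
      vertex 0.0 6.4 0.0
      vertex 0.0 0.0 0.0
    endloop
  endfacet
  facet normal -1.0000 0.0000 0.0000
    outer loop
      vertex 0.0 0.0 10.7
      vertex 0.0 6.4 10.7
      vertex 0.0 0.0 0.0
    endloop
  endfacet
  facet normal 1.0000 0.0000 0.0000
    outer loop
      vertex 18.8 0.0 0.0
      vertex 18.8 6.4 0.0
      vertex 18.8 6.4 10.7
    endloop
  endfacet
  facet normal 1.0000 0.0000 0.0000
    outer loop
      vertex 18.8 0.0 0.0
      vertex 18.8 6.4 10.7
      vertex 18.8 0.0 10.7
    endloop
  endfacet
endsolid part

The G0 Z moves step by Δz≈2.1 mm. Every layer's G1 loop is the same polygon, so the solid is a straight extrusion of it from z=0 to z≈10.7. Closing with flat bottom and top caps and triangulating gives 12 facets — a rectangular box, roughly 18.8 × 6.4 mm footprint and 10.7 mm tall.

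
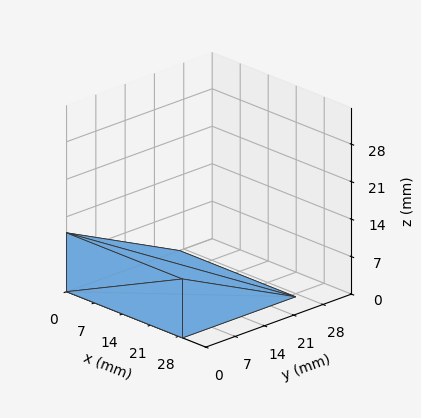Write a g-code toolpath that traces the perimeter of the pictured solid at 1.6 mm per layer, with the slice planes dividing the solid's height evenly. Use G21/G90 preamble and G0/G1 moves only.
Reading the render: the shape is a wedge (ramp): 29 × 27 mm base, rising to 11 mm along the y=0 edge and sloping linearly to z=0 at y=27 (dimensions read to the nearest mm from the axis ticks). For the g-code, the solid's height is divided into equal slices at the stated Δz and each level perimeter traced with G1 moves after a G0 lift.

; perimeter-only toolpath
G21 ; units = mm
G90 ; absolute positioning
G28 ; home
; layer 1
G0 Z1.6
G0 X0.0 Y0.0
G1 X29.0 Y0.0
G1 X29.0 Y23.1
G1 X0.0 Y23.1
G1 X0.0 Y0.0
; layer 2
G0 Z3.1
G0 X0.0 Y0.0
G1 X29.0 Y0.0
G1 X29.0 Y19.3
G1 X0.0 Y19.3
G1 X0.0 Y0.0
; layer 3
G0 Z4.7
G0 X0.0 Y0.0
G1 X29.0 Y0.0
G1 X29.0 Y15.4
G1 X0.0 Y15.4
G1 X0.0 Y0.0
; layer 4
G0 Z6.3
G0 X0.0 Y0.0
G1 X29.0 Y0.0
G1 X29.0 Y11.6
G1 X0.0 Y11.6
G1 X0.0 Y0.0
; layer 5
G0 Z7.9
G0 X0.0 Y0.0
G1 X29.0 Y0.0
G1 X29.0 Y7.7
G1 X0.0 Y7.7
G1 X0.0 Y0.0
; layer 6
G0 Z9.4
G0 X0.0 Y0.0
G1 X29.0 Y0.0
G1 X29.0 Y3.9
G1 X0.0 Y3.9
G1 X0.0 Y0.0
M2 ; end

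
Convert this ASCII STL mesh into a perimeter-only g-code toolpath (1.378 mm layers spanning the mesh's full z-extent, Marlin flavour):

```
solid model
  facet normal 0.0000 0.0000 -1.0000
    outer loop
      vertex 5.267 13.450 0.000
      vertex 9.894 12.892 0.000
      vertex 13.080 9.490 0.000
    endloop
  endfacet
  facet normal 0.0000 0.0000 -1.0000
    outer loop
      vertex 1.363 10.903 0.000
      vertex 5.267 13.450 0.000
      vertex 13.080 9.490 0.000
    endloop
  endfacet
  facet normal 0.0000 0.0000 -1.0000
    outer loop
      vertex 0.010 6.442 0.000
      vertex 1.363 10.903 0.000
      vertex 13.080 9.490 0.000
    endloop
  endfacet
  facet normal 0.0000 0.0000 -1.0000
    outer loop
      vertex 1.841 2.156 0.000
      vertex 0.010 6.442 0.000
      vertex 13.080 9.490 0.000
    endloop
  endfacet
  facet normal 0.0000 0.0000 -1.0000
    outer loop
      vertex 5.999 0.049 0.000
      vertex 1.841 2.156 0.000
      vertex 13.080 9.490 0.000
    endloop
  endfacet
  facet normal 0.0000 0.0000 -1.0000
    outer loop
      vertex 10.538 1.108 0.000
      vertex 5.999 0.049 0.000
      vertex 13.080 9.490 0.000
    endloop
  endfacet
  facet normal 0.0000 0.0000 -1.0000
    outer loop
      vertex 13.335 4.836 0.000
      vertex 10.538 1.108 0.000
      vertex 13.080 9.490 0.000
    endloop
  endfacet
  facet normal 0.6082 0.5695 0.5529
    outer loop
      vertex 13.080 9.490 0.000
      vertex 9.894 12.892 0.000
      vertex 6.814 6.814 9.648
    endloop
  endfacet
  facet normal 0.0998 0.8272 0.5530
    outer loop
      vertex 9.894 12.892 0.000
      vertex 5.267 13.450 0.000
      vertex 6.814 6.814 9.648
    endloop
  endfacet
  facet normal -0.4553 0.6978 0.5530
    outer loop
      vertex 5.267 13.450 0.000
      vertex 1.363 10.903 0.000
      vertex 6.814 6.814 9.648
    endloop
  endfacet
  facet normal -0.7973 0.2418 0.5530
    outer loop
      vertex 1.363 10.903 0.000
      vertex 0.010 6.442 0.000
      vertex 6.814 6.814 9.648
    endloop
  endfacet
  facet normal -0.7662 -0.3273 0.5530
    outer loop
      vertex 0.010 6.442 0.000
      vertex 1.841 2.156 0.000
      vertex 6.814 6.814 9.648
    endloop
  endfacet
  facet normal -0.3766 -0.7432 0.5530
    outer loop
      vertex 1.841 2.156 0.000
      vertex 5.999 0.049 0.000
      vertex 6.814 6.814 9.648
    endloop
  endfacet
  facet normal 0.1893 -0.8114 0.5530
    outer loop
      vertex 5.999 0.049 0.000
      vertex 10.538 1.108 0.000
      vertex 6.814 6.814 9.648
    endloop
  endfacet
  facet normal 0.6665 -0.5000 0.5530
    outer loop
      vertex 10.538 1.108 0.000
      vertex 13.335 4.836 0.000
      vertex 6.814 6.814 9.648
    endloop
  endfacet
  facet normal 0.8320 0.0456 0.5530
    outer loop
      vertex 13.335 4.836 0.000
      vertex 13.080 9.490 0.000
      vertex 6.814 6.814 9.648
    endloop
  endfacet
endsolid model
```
; perimeter-only toolpath
G21 ; units = mm
G90 ; absolute positioning
G28 ; home
; layer 1
G0 Z1.378
G0 X12.185 Y9.108
G1 X9.454 Y12.024
G1 X5.488 Y12.502
G1 X2.142 Y10.319
G1 X0.982 Y6.495
G1 X2.551 Y2.821
G1 X6.115 Y1.015
G1 X10.006 Y1.923
G1 X12.403 Y5.119
G1 X12.185 Y9.108
; layer 2
G0 Z2.757
G0 X11.290 Y8.725
G1 X9.014 Y11.155
G1 X5.709 Y11.554
G1 X2.920 Y9.735
G1 X1.954 Y6.548
G1 X3.262 Y3.487
G1 X6.232 Y1.982
G1 X9.474 Y2.738
G1 X11.472 Y5.401
G1 X11.290 Y8.725
; layer 3
G0 Z4.135
G0 X10.395 Y8.343
G1 X8.574 Y10.287
G1 X5.930 Y10.606
G1 X3.699 Y9.151
G1 X2.926 Y6.601
G1 X3.972 Y4.152
G1 X6.348 Y2.948
G1 X8.942 Y3.553
G1 X10.540 Y5.684
G1 X10.395 Y8.343
; layer 4
G0 Z5.513
G0 X9.499 Y7.961
G1 X8.134 Y9.419
G1 X6.151 Y9.658
G1 X4.478 Y8.566
G1 X3.898 Y6.655
G1 X4.683 Y4.818
G1 X6.465 Y3.915
G1 X8.410 Y4.369
G1 X9.609 Y5.966
G1 X9.499 Y7.961
; layer 5
G0 Z6.891
G0 X8.604 Y7.579
G1 X7.694 Y8.551
G1 X6.372 Y8.710
G1 X5.257 Y7.982
G1 X4.870 Y6.708
G1 X5.393 Y5.483
G1 X6.581 Y4.881
G1 X7.878 Y5.184
G1 X8.677 Y6.249
G1 X8.604 Y7.579
; layer 6
G0 Z8.270
G0 X7.709 Y7.196
G1 X7.254 Y7.682
G1 X6.593 Y7.762
G1 X6.035 Y7.398
G1 X5.842 Y6.761
G1 X6.104 Y6.149
G1 X6.698 Y5.848
G1 X7.346 Y5.999
G1 X7.746 Y6.531
G1 X7.709 Y7.196
M2 ; end

The solid is a regular 9-sided pyramid, base circumscribed radius ≈ 6.81 mm, apex at z ≈ 9.65 mm. Slicing at Δz = 1.378 mm — 7 equal slices spanning the solid's height, so layer i sits at z = i·h/7 — gives 6 non-empty perimeters. Each is a 9-segment closed polygon; G0 lifts to the layer z and rapids to the start vertex, then G1 traces the edges. The cross-section shrinks linearly with z (the slice at the apex is degenerate and omitted).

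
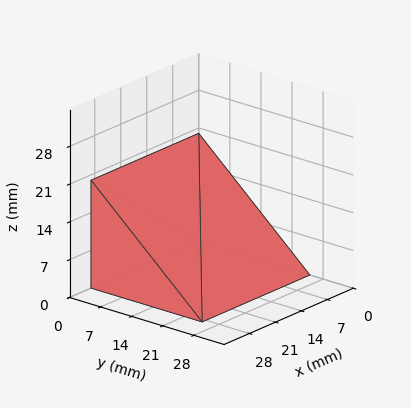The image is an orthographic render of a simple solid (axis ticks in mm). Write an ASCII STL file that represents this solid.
Reading the render: the shape is a wedge (ramp): 29 × 25 mm base, rising to 20 mm along the y=0 edge and sloping linearly to z=0 at y=25 (dimensions read to the nearest mm from the axis ticks). For the STL, each face is triangulated and given an outward normal.

solid part
  facet normal 0.0000 0.0000 -1.0000
    outer loop
      vertex 29.000 25.000 0.000
      vertex 29.000 0.000 0.000
      vertex 0.000 0.000 0.000
    endloop
  endfacet
  facet normal 0.0000 0.0000 -1.0000
    outer loop
      vertex 0.000 25.000 0.000
      vertex 29.000 25.000 0.000
      vertex 0.000 0.000 0.000
    endloop
  endfacet
  facet normal 0.0000 -1.0000 0.0000
    outer loop
      vertex 0.000 0.000 0.000
      vertex 29.000 0.000 0.000
      vertex 29.000 0.000 20.000
    endloop
  endfacet
  facet normal 0.0000 -1.0000 0.0000
    outer loop
      vertex 0.000 0.000 0.000
      vertex 29.000 0.000 20.000
      vertex 0.000 0.000 20.000
    endloop
  endfacet
  facet normal 0.0000 0.6247 0.7809
    outer loop
      vertex 0.000 0.000 20.000
      vertex 29.000 0.000 20.000
      vertex 29.000 25.000 0.000
    endloop
  endfacet
  facet normal 0.0000 0.6247 0.7809
    outer loop
      vertex 0.000 0.000 20.000
      vertex 29.000 25.000 0.000
      vertex 0.000 25.000 0.000
    endloop
  endfacet
  facet normal -1.0000 0.0000 0.0000
    outer loop
      vertex 0.000 0.000 20.000
      vertex 0.000 25.000 0.000
      vertex 0.000 0.000 0.000
    endloop
  endfacet
  facet normal 1.0000 0.0000 0.0000
    outer loop
      vertex 29.000 0.000 0.000
      vertex 29.000 25.000 0.000
      vertex 29.000 0.000 20.000
    endloop
  endfacet
endsolid part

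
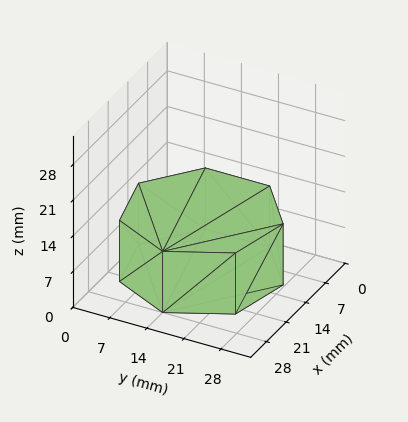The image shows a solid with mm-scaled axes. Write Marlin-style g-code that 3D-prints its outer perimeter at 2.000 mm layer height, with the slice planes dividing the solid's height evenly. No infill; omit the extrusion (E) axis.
Reading the render: the shape is a regular 7-sided prism (a cylinder approximated with 7 flat sides), circumscribed radius ≈ 14 mm, height ≈ 12 mm (dimensions read to the nearest mm from the axis ticks). For the g-code, the solid's height is divided into equal slices at the stated Δz and each level perimeter traced with G1 moves after a G0 lift.

; perimeter-only toolpath
G21 ; units = mm
G90 ; absolute positioning
G28 ; home
; layer 1
G0 Z2.000
G0 X28.000 Y14.000
G1 X22.729 Y24.946
G1 X10.885 Y27.649
G1 X1.386 Y20.074
G1 X1.386 Y7.926
G1 X10.885 Y0.351
G1 X22.729 Y3.054
G1 X28.000 Y14.000
; layer 2
G0 Z4.000
G0 X28.000 Y14.000
G1 X22.729 Y24.946
G1 X10.885 Y27.649
G1 X1.386 Y20.074
G1 X1.386 Y7.926
G1 X10.885 Y0.351
G1 X22.729 Y3.054
G1 X28.000 Y14.000
; layer 3
G0 Z6.000
G0 X28.000 Y14.000
G1 X22.729 Y24.946
G1 X10.885 Y27.649
G1 X1.386 Y20.074
G1 X1.386 Y7.926
G1 X10.885 Y0.351
G1 X22.729 Y3.054
G1 X28.000 Y14.000
; layer 4
G0 Z8.000
G0 X28.000 Y14.000
G1 X22.729 Y24.946
G1 X10.885 Y27.649
G1 X1.386 Y20.074
G1 X1.386 Y7.926
G1 X10.885 Y0.351
G1 X22.729 Y3.054
G1 X28.000 Y14.000
; layer 5
G0 Z10.000
G0 X28.000 Y14.000
G1 X22.729 Y24.946
G1 X10.885 Y27.649
G1 X1.386 Y20.074
G1 X1.386 Y7.926
G1 X10.885 Y0.351
G1 X22.729 Y3.054
G1 X28.000 Y14.000
; layer 6
G0 Z12.000
G0 X28.000 Y14.000
G1 X22.729 Y24.946
G1 X10.885 Y27.649
G1 X1.386 Y20.074
G1 X1.386 Y7.926
G1 X10.885 Y0.351
G1 X22.729 Y3.054
G1 X28.000 Y14.000
M2 ; end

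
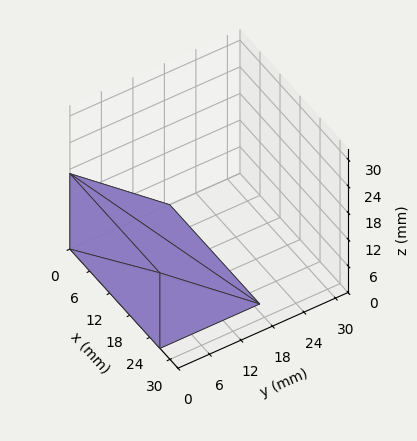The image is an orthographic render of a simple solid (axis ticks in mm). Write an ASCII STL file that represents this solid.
Reading the render: the shape is a wedge (ramp): 27 × 19 mm base, rising to 17 mm along the y=0 edge and sloping linearly to z=0 at y=19 (dimensions read to the nearest mm from the axis ticks). For the STL, each face is triangulated and given an outward normal.

solid part
  facet normal 0.0000 0.0000 -1.0000
    outer loop
      vertex 27.00 19.00 0.00
      vertex 27.00 0.00 0.00
      vertex 0.00 0.00 0.00
    endloop
  endfacet
  facet normal 0.0000 0.0000 -1.0000
    outer loop
      vertex 0.00 19.00 0.00
      vertex 27.00 19.00 0.00
      vertex 0.00 0.00 0.00
    endloop
  endfacet
  facet normal 0.0000 -1.0000 0.0000
    outer loop
      vertex 0.00 0.00 0.00
      vertex 27.00 0.00 0.00
      vertex 27.00 0.00 17.00
    endloop
  endfacet
  facet normal 0.0000 -1.0000 0.0000
    outer loop
      vertex 0.00 0.00 0.00
      vertex 27.00 0.00 17.00
      vertex 0.00 0.00 17.00
    endloop
  endfacet
  facet normal 0.0000 0.6668 0.7452
    outer loop
      vertex 0.00 0.00 17.00
      vertex 27.00 0.00 17.00
      vertex 27.00 19.00 0.00
    endloop
  endfacet
  facet normal 0.0000 0.6668 0.7452
    outer loop
      vertex 0.00 0.00 17.00
      vertex 27.00 19.00 0.00
      vertex 0.00 19.00 0.00
    endloop
  endfacet
  facet normal -1.0000 0.0000 0.0000
    outer loop
      vertex 0.00 0.00 17.00
      vertex 0.00 19.00 0.00
      vertex 0.00 0.00 0.00
    endloop
  endfacet
  facet normal 1.0000 0.0000 0.0000
    outer loop
      vertex 27.00 0.00 0.00
      vertex 27.00 19.00 0.00
      vertex 27.00 0.00 17.00
    endloop
  endfacet
endsolid part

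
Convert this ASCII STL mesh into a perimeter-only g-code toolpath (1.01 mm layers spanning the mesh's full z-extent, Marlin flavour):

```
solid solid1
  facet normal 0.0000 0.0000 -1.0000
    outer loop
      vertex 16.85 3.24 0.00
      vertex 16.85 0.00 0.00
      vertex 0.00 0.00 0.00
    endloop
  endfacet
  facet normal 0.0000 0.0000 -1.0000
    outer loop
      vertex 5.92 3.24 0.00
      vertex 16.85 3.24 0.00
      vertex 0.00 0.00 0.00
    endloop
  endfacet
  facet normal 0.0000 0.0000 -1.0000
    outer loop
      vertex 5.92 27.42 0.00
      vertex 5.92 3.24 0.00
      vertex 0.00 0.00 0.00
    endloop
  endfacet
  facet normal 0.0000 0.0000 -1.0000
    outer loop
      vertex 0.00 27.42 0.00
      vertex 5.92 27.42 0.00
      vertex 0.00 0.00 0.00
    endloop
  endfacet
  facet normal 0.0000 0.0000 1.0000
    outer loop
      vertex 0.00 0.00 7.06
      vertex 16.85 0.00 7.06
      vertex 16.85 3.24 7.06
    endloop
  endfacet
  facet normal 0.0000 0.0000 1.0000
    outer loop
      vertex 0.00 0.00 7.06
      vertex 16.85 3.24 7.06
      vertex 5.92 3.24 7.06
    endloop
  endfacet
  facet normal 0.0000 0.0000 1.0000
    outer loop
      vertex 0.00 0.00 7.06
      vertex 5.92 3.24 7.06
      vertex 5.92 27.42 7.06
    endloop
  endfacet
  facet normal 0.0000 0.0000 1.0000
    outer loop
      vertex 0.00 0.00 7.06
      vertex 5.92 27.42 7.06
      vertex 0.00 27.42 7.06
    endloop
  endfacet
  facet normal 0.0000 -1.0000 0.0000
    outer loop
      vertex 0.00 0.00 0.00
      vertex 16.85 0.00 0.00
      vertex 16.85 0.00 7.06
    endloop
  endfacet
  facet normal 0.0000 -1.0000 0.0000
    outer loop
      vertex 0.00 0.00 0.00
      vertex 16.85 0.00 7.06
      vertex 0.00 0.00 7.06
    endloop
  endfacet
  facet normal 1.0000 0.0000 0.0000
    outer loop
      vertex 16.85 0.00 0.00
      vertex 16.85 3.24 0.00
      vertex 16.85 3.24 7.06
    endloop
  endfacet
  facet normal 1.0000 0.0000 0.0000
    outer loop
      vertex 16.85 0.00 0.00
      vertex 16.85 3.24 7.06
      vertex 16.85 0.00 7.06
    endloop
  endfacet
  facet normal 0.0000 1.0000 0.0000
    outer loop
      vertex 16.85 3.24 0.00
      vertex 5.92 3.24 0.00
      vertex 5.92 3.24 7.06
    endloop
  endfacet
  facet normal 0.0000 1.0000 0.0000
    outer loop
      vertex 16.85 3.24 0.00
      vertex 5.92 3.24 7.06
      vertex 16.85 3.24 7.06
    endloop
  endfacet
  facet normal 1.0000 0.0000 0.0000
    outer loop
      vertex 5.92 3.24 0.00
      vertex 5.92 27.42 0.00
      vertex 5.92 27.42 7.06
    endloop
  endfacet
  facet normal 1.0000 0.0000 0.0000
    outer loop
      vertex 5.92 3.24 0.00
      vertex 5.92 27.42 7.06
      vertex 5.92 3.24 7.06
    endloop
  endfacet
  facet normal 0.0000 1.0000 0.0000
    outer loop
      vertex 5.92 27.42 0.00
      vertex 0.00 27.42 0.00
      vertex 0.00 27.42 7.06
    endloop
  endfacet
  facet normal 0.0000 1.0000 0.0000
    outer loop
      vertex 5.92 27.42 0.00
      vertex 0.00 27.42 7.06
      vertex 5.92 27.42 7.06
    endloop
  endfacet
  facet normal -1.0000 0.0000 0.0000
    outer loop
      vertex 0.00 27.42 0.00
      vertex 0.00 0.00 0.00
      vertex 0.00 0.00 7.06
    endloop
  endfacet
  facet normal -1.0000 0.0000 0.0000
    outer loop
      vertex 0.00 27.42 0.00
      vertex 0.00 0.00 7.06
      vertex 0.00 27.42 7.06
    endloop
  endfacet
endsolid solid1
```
; perimeter-only toolpath
G21 ; units = mm
G90 ; absolute positioning
G28 ; home
; layer 1
G0 Z1.01
G0 X0.00 Y0.00
G1 X16.85 Y0.00
G1 X16.85 Y3.24
G1 X5.92 Y3.24
G1 X5.92 Y27.42
G1 X0.00 Y27.42
G1 X0.00 Y0.00
; layer 2
G0 Z2.02
G0 X0.00 Y0.00
G1 X16.85 Y0.00
G1 X16.85 Y3.24
G1 X5.92 Y3.24
G1 X5.92 Y27.42
G1 X0.00 Y27.42
G1 X0.00 Y0.00
; layer 3
G0 Z3.03
G0 X0.00 Y0.00
G1 X16.85 Y0.00
G1 X16.85 Y3.24
G1 X5.92 Y3.24
G1 X5.92 Y27.42
G1 X0.00 Y27.42
G1 X0.00 Y0.00
; layer 4
G0 Z4.03
G0 X0.00 Y0.00
G1 X16.85 Y0.00
G1 X16.85 Y3.24
G1 X5.92 Y3.24
G1 X5.92 Y27.42
G1 X0.00 Y27.42
G1 X0.00 Y0.00
; layer 5
G0 Z5.04
G0 X0.00 Y0.00
G1 X16.85 Y0.00
G1 X16.85 Y3.24
G1 X5.92 Y3.24
G1 X5.92 Y27.42
G1 X0.00 Y27.42
G1 X0.00 Y0.00
; layer 6
G0 Z6.05
G0 X0.00 Y0.00
G1 X16.85 Y0.00
G1 X16.85 Y3.24
G1 X5.92 Y3.24
G1 X5.92 Y27.42
G1 X0.00 Y27.42
G1 X0.00 Y0.00
; layer 7
G0 Z7.06
G0 X0.00 Y0.00
G1 X16.85 Y0.00
G1 X16.85 Y3.24
G1 X5.92 Y3.24
G1 X5.92 Y27.42
G1 X0.00 Y27.42
G1 X0.00 Y0.00
M2 ; end

The solid is an L-shaped prism: outer 16.9 × 27.4 mm, arm thicknesses ≈ 3.24 mm (horizontal) and 5.92 mm (vertical), extruded 7.06 mm in z. Slicing at Δz = 1.01 mm — 7 equal slices spanning the solid's height, so layer i sits at z = i·h/7 — gives 7 non-empty perimeters. Each is a 6-segment closed polygon; G0 lifts to the layer z and rapids to the start vertex, then G1 traces the edges.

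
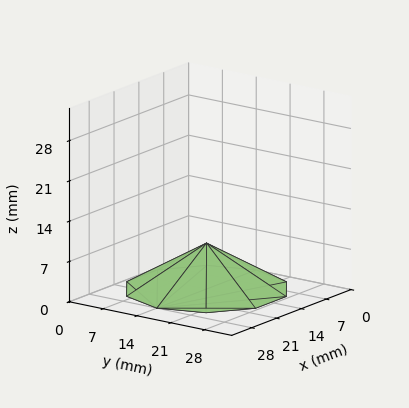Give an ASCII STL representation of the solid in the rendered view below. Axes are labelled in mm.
Reading the render: the shape is a regular 10-sided pyramid, base circumscribed radius ≈ 14 mm, apex at z ≈ 8 mm (dimensions read to the nearest mm from the axis ticks). For the STL, each face is triangulated and given an outward normal.

solid part
  facet normal 0.0000 0.0000 -1.0000
    outer loop
      vertex 18.326 27.315 0.000
      vertex 25.326 22.229 0.000
      vertex 28.000 14.000 0.000
    endloop
  endfacet
  facet normal 0.0000 0.0000 -1.0000
    outer loop
      vertex 9.674 27.315 0.000
      vertex 18.326 27.315 0.000
      vertex 28.000 14.000 0.000
    endloop
  endfacet
  facet normal 0.0000 0.0000 -1.0000
    outer loop
      vertex 2.674 22.229 0.000
      vertex 9.674 27.315 0.000
      vertex 28.000 14.000 0.000
    endloop
  endfacet
  facet normal 0.0000 0.0000 -1.0000
    outer loop
      vertex 0.000 14.000 0.000
      vertex 2.674 22.229 0.000
      vertex 28.000 14.000 0.000
    endloop
  endfacet
  facet normal 0.0000 0.0000 -1.0000
    outer loop
      vertex 2.674 5.771 0.000
      vertex 0.000 14.000 0.000
      vertex 28.000 14.000 0.000
    endloop
  endfacet
  facet normal 0.0000 0.0000 -1.0000
    outer loop
      vertex 9.674 0.685 0.000
      vertex 2.674 5.771 0.000
      vertex 28.000 14.000 0.000
    endloop
  endfacet
  facet normal 0.0000 0.0000 -1.0000
    outer loop
      vertex 18.326 0.685 0.000
      vertex 9.674 0.685 0.000
      vertex 28.000 14.000 0.000
    endloop
  endfacet
  facet normal 0.0000 0.0000 -1.0000
    outer loop
      vertex 25.326 5.771 0.000
      vertex 18.326 0.685 0.000
      vertex 28.000 14.000 0.000
    endloop
  endfacet
  facet normal 0.4898 0.1592 0.8572
    outer loop
      vertex 28.000 14.000 0.000
      vertex 25.326 22.229 0.000
      vertex 14.000 14.000 8.000
    endloop
  endfacet
  facet normal 0.3027 0.4167 0.8572
    outer loop
      vertex 25.326 22.229 0.000
      vertex 18.326 27.315 0.000
      vertex 14.000 14.000 8.000
    endloop
  endfacet
  facet normal 0.0000 0.5150 0.8572
    outer loop
      vertex 18.326 27.315 0.000
      vertex 9.674 27.315 0.000
      vertex 14.000 14.000 8.000
    endloop
  endfacet
  facet normal -0.3027 0.4167 0.8572
    outer loop
      vertex 9.674 27.315 0.000
      vertex 2.674 22.229 0.000
      vertex 14.000 14.000 8.000
    endloop
  endfacet
  facet normal -0.4898 0.1592 0.8572
    outer loop
      vertex 2.674 22.229 0.000
      vertex 0.000 14.000 0.000
      vertex 14.000 14.000 8.000
    endloop
  endfacet
  facet normal -0.4898 -0.1592 0.8572
    outer loop
      vertex 0.000 14.000 0.000
      vertex 2.674 5.771 0.000
      vertex 14.000 14.000 8.000
    endloop
  endfacet
  facet normal -0.3027 -0.4167 0.8572
    outer loop
      vertex 2.674 5.771 0.000
      vertex 9.674 0.685 0.000
      vertex 14.000 14.000 8.000
    endloop
  endfacet
  facet normal 0.0000 -0.5150 0.8572
    outer loop
      vertex 9.674 0.685 0.000
      vertex 18.326 0.685 0.000
      vertex 14.000 14.000 8.000
    endloop
  endfacet
  facet normal 0.3027 -0.4167 0.8572
    outer loop
      vertex 18.326 0.685 0.000
      vertex 25.326 5.771 0.000
      vertex 14.000 14.000 8.000
    endloop
  endfacet
  facet normal 0.4898 -0.1592 0.8572
    outer loop
      vertex 25.326 5.771 0.000
      vertex 28.000 14.000 0.000
      vertex 14.000 14.000 8.000
    endloop
  endfacet
endsolid part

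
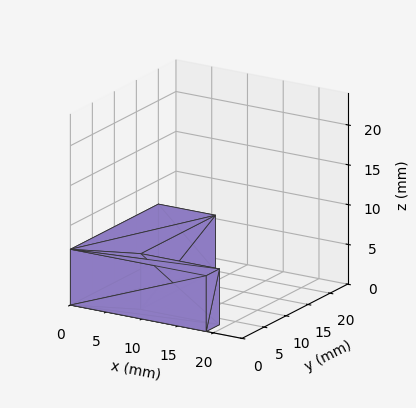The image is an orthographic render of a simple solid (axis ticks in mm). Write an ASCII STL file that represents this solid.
Reading the render: the shape is an L-shaped prism: outer 19 × 20 mm, arm thicknesses ≈ 3 mm (horizontal) and 8 mm (vertical), extruded 7 mm in z (dimensions read to the nearest mm from the axis ticks). For the STL, each face is triangulated and given an outward normal.

solid part
  facet normal 0.0000 0.0000 -1.0000
    outer loop
      vertex 19.00 3.00 0.00
      vertex 19.00 0.00 0.00
      vertex 0.00 0.00 0.00
    endloop
  endfacet
  facet normal 0.0000 0.0000 -1.0000
    outer loop
      vertex 8.00 3.00 0.00
      vertex 19.00 3.00 0.00
      vertex 0.00 0.00 0.00
    endloop
  endfacet
  facet normal 0.0000 0.0000 -1.0000
    outer loop
      vertex 8.00 20.00 0.00
      vertex 8.00 3.00 0.00
      vertex 0.00 0.00 0.00
    endloop
  endfacet
  facet normal 0.0000 0.0000 -1.0000
    outer loop
      vertex 0.00 20.00 0.00
      vertex 8.00 20.00 0.00
      vertex 0.00 0.00 0.00
    endloop
  endfacet
  facet normal 0.0000 0.0000 1.0000
    outer loop
      vertex 0.00 0.00 7.00
      vertex 19.00 0.00 7.00
      vertex 19.00 3.00 7.00
    endloop
  endfacet
  facet normal 0.0000 0.0000 1.0000
    outer loop
      vertex 0.00 0.00 7.00
      vertex 19.00 3.00 7.00
      vertex 8.00 3.00 7.00
    endloop
  endfacet
  facet normal 0.0000 0.0000 1.0000
    outer loop
      vertex 0.00 0.00 7.00
      vertex 8.00 3.00 7.00
      vertex 8.00 20.00 7.00
    endloop
  endfacet
  facet normal 0.0000 0.0000 1.0000
    outer loop
      vertex 0.00 0.00 7.00
      vertex 8.00 20.00 7.00
      vertex 0.00 20.00 7.00
    endloop
  endfacet
  facet normal 0.0000 -1.0000 0.0000
    outer loop
      vertex 0.00 0.00 0.00
      vertex 19.00 0.00 0.00
      vertex 19.00 0.00 7.00
    endloop
  endfacet
  facet normal 0.0000 -1.0000 0.0000
    outer loop
      vertex 0.00 0.00 0.00
      vertex 19.00 0.00 7.00
      vertex 0.00 0.00 7.00
    endloop
  endfacet
  facet normal 1.0000 0.0000 0.0000
    outer loop
      vertex 19.00 0.00 0.00
      vertex 19.00 3.00 0.00
      vertex 19.00 3.00 7.00
    endloop
  endfacet
  facet normal 1.0000 0.0000 0.0000
    outer loop
      vertex 19.00 0.00 0.00
      vertex 19.00 3.00 7.00
      vertex 19.00 0.00 7.00
    endloop
  endfacet
  facet normal 0.0000 1.0000 0.0000
    outer loop
      vertex 19.00 3.00 0.00
      vertex 8.00 3.00 0.00
      vertex 8.00 3.00 7.00
    endloop
  endfacet
  facet normal 0.0000 1.0000 0.0000
    outer loop
      vertex 19.00 3.00 0.00
      vertex 8.00 3.00 7.00
      vertex 19.00 3.00 7.00
    endloop
  endfacet
  facet normal 1.0000 0.0000 0.0000
    outer loop
      vertex 8.00 3.00 0.00
      vertex 8.00 20.00 0.00
      vertex 8.00 20.00 7.00
    endloop
  endfacet
  facet normal 1.0000 0.0000 0.0000
    outer loop
      vertex 8.00 3.00 0.00
      vertex 8.00 20.00 7.00
      vertex 8.00 3.00 7.00
    endloop
  endfacet
  facet normal 0.0000 1.0000 0.0000
    outer loop
      vertex 8.00 20.00 0.00
      vertex 0.00 20.00 0.00
      vertex 0.00 20.00 7.00
    endloop
  endfacet
  facet normal 0.0000 1.0000 0.0000
    outer loop
      vertex 8.00 20.00 0.00
      vertex 0.00 20.00 7.00
      vertex 8.00 20.00 7.00
    endloop
  endfacet
  facet normal -1.0000 0.0000 0.0000
    outer loop
      vertex 0.00 20.00 0.00
      vertex 0.00 0.00 0.00
      vertex 0.00 0.00 7.00
    endloop
  endfacet
  facet normal -1.0000 0.0000 0.0000
    outer loop
      vertex 0.00 20.00 0.00
      vertex 0.00 0.00 7.00
      vertex 0.00 20.00 7.00
    endloop
  endfacet
endsolid part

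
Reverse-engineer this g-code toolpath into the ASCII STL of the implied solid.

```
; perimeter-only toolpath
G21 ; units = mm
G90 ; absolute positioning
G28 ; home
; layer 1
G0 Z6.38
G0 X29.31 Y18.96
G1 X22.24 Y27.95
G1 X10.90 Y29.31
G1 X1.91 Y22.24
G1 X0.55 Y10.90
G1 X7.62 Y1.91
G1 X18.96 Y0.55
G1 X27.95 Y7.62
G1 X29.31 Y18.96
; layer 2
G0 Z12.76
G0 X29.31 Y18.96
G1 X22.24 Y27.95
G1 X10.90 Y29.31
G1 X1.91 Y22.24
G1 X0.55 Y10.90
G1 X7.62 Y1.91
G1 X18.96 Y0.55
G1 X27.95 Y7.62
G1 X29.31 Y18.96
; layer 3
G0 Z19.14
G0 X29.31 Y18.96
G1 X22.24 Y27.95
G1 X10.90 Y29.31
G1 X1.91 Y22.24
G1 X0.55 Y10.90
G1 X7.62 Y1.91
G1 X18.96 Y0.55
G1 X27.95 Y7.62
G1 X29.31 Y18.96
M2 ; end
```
solid part
  facet normal 0.0000 0.0000 -1.0000
    outer loop
      vertex 10.90 29.31 0.00
      vertex 22.24 27.95 0.00
      vertex 29.31 18.96 0.00
    endloop
  endfacet
  facet normal 0.0000 0.0000 -1.0000
    outer loop
      vertex 1.91 22.24 0.00
      vertex 10.90 29.31 0.00
      vertex 29.31 18.96 0.00
    endloop
  endfacet
  facet normal 0.0000 0.0000 -1.0000
    outer loop
      vertex 0.55 10.90 0.00
      vertex 1.91 22.24 0.00
      vertex 29.31 18.96 0.00
    endloop
  endfacet
  facet normal 0.0000 0.0000 -1.0000
    outer loop
      vertex 7.62 1.91 0.00
      vertex 0.55 10.90 0.00
      vertex 29.31 18.96 0.00
    endloop
  endfacet
  facet normal 0.0000 0.0000 -1.0000
    outer loop
      vertex 18.96 0.55 0.00
      vertex 7.62 1.91 0.00
      vertex 29.31 18.96 0.00
    endloop
  endfacet
  facet normal 0.0000 0.0000 -1.0000
    outer loop
      vertex 27.95 7.62 0.00
      vertex 18.96 0.55 0.00
      vertex 29.31 18.96 0.00
    endloop
  endfacet
  facet normal 0.0000 0.0000 1.0000
    outer loop
      vertex 29.31 18.96 19.14
      vertex 22.24 27.95 19.14
      vertex 10.90 29.31 19.14
    endloop
  endfacet
  facet normal 0.0000 0.0000 1.0000
    outer loop
      vertex 29.31 18.96 19.14
      vertex 10.90 29.31 19.14
      vertex 1.91 22.24 19.14
    endloop
  endfacet
  facet normal 0.0000 0.0000 1.0000
    outer loop
      vertex 29.31 18.96 19.14
      vertex 1.91 22.24 19.14
      vertex 0.55 10.90 19.14
    endloop
  endfacet
  facet normal 0.0000 0.0000 1.0000
    outer loop
      vertex 29.31 18.96 19.14
      vertex 0.55 10.90 19.14
      vertex 7.62 1.91 19.14
    endloop
  endfacet
  facet normal 0.0000 0.0000 1.0000
    outer loop
      vertex 29.31 18.96 19.14
      vertex 7.62 1.91 19.14
      vertex 18.96 0.55 19.14
    endloop
  endfacet
  facet normal 0.0000 0.0000 1.0000
    outer loop
      vertex 29.31 18.96 19.14
      vertex 18.96 0.55 19.14
      vertex 27.95 7.62 19.14
    endloop
  endfacet
  facet normal 0.7860 0.6182 0.0000
    outer loop
      vertex 29.31 18.96 0.00
      vertex 22.24 27.95 0.00
      vertex 22.24 27.95 19.14
    endloop
  endfacet
  facet normal 0.7860 0.6182 0.0000
    outer loop
      vertex 29.31 18.96 0.00
      vertex 22.24 27.95 19.14
      vertex 29.31 18.96 19.14
    endloop
  endfacet
  facet normal 0.1191 0.9929 0.0000
    outer loop
      vertex 22.24 27.95 0.00
      vertex 10.90 29.31 0.00
      vertex 10.90 29.31 19.14
    endloop
  endfacet
  facet normal 0.1191 0.9929 0.0000
    outer loop
      vertex 22.24 27.95 0.00
      vertex 10.90 29.31 19.14
      vertex 22.24 27.95 19.14
    endloop
  endfacet
  facet normal -0.6182 0.7860 0.0000
    outer loop
      vertex 10.90 29.31 0.00
      vertex 1.91 22.24 0.00
      vertex 1.91 22.24 19.14
    endloop
  endfacet
  facet normal -0.6182 0.7860 0.0000
    outer loop
      vertex 10.90 29.31 0.00
      vertex 1.91 22.24 19.14
      vertex 10.90 29.31 19.14
    endloop
  endfacet
  facet normal -0.9929 0.1191 0.0000
    outer loop
      vertex 1.91 22.24 0.00
      vertex 0.55 10.90 0.00
      vertex 0.55 10.90 19.14
    endloop
  endfacet
  facet normal -0.9929 0.1191 0.0000
    outer loop
      vertex 1.91 22.24 0.00
      vertex 0.55 10.90 19.14
      vertex 1.91 22.24 19.14
    endloop
  endfacet
  facet normal -0.7860 -0.6182 0.0000
    outer loop
      vertex 0.55 10.90 0.00
      vertex 7.62 1.91 0.00
      vertex 7.62 1.91 19.14
    endloop
  endfacet
  facet normal -0.7860 -0.6182 0.0000
    outer loop
      vertex 0.55 10.90 0.00
      vertex 7.62 1.91 19.14
      vertex 0.55 10.90 19.14
    endloop
  endfacet
  facet normal -0.1191 -0.9929 0.0000
    outer loop
      vertex 7.62 1.91 0.00
      vertex 18.96 0.55 0.00
      vertex 18.96 0.55 19.14
    endloop
  endfacet
  facet normal -0.1191 -0.9929 0.0000
    outer loop
      vertex 7.62 1.91 0.00
      vertex 18.96 0.55 19.14
      vertex 7.62 1.91 19.14
    endloop
  endfacet
  facet normal 0.6182 -0.7860 0.0000
    outer loop
      vertex 18.96 0.55 0.00
      vertex 27.95 7.62 0.00
      vertex 27.95 7.62 19.14
    endloop
  endfacet
  facet normal 0.6182 -0.7860 0.0000
    outer loop
      vertex 18.96 0.55 0.00
      vertex 27.95 7.62 19.14
      vertex 18.96 0.55 19.14
    endloop
  endfacet
  facet normal 0.9929 -0.1191 0.0000
    outer loop
      vertex 27.95 7.62 0.00
      vertex 29.31 18.96 0.00
      vertex 29.31 18.96 19.14
    endloop
  endfacet
  facet normal 0.9929 -0.1191 0.0000
    outer loop
      vertex 27.95 7.62 0.00
      vertex 29.31 18.96 19.14
      vertex 27.95 7.62 19.14
    endloop
  endfacet
endsolid part

The G0 Z moves step by Δz≈6.38 mm. Every layer's G1 loop is the same polygon, so the solid is a straight extrusion of it from z=0 to z≈19.1. Closing with flat bottom and top caps and triangulating gives 28 facets — a regular 8-sided prism (a cylinder approximated with 8 flat sides), circumscribed radius ≈ 14.9 mm, height ≈ 19.1 mm.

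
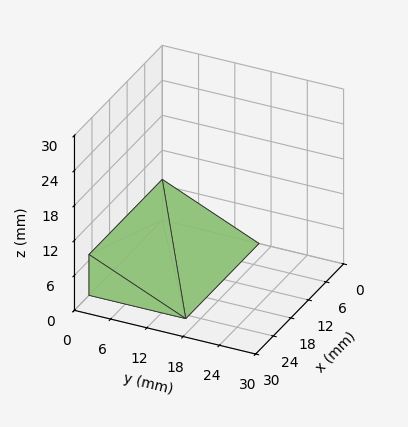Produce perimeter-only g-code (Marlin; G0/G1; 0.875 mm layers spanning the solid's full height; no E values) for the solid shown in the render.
Reading the render: the shape is a wedge (ramp): 25 × 16 mm base, rising to 7 mm along the y=0 edge and sloping linearly to z=0 at y=16 (dimensions read to the nearest mm from the axis ticks). For the g-code, the solid's height is divided into equal slices at the stated Δz and each level perimeter traced with G1 moves after a G0 lift.

; perimeter-only toolpath
G21 ; units = mm
G90 ; absolute positioning
G28 ; home
; layer 1
G0 Z0.875
G0 X0.000 Y0.000
G1 X25.000 Y0.000
G1 X25.000 Y14.000
G1 X0.000 Y14.000
G1 X0.000 Y0.000
; layer 2
G0 Z1.750
G0 X0.000 Y0.000
G1 X25.000 Y0.000
G1 X25.000 Y12.000
G1 X0.000 Y12.000
G1 X0.000 Y0.000
; layer 3
G0 Z2.625
G0 X0.000 Y0.000
G1 X25.000 Y0.000
G1 X25.000 Y10.000
G1 X0.000 Y10.000
G1 X0.000 Y0.000
; layer 4
G0 Z3.500
G0 X0.000 Y0.000
G1 X25.000 Y0.000
G1 X25.000 Y8.000
G1 X0.000 Y8.000
G1 X0.000 Y0.000
; layer 5
G0 Z4.375
G0 X0.000 Y0.000
G1 X25.000 Y0.000
G1 X25.000 Y6.000
G1 X0.000 Y6.000
G1 X0.000 Y0.000
; layer 6
G0 Z5.250
G0 X0.000 Y0.000
G1 X25.000 Y0.000
G1 X25.000 Y4.000
G1 X0.000 Y4.000
G1 X0.000 Y0.000
; layer 7
G0 Z6.125
G0 X0.000 Y0.000
G1 X25.000 Y0.000
G1 X25.000 Y2.000
G1 X0.000 Y2.000
G1 X0.000 Y0.000
M2 ; end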